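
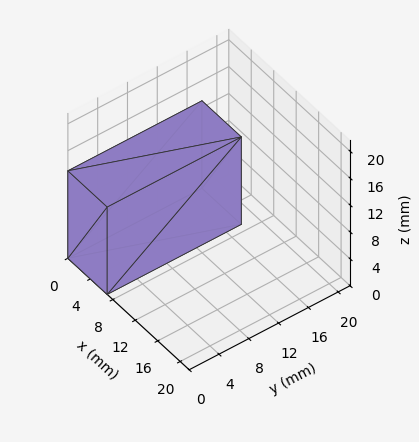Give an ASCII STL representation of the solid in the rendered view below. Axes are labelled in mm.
Reading the render: the shape is a rectangular box, roughly 7 × 18 mm footprint and 13 mm tall (dimensions read to the nearest mm from the axis ticks). For the STL, each face is triangulated and given an outward normal.

solid part
  facet normal 0.0000 0.0000 -1.0000
    outer loop
      vertex 7.000 18.000 0.000
      vertex 7.000 0.000 0.000
      vertex 0.000 0.000 0.000
    endloop
  endfacet
  facet normal 0.0000 0.0000 -1.0000
    outer loop
      vertex 0.000 18.000 0.000
      vertex 7.000 18.000 0.000
      vertex 0.000 0.000 0.000
    endloop
  endfacet
  facet normal 0.0000 0.0000 1.0000
    outer loop
      vertex 0.000 0.000 13.000
      vertex 7.000 0.000 13.000
      vertex 7.000 18.000 13.000
    endloop
  endfacet
  facet normal 0.0000 0.0000 1.0000
    outer loop
      vertex 0.000 0.000 13.000
      vertex 7.000 18.000 13.000
      vertex 0.000 18.000 13.000
    endloop
  endfacet
  facet normal 0.0000 -1.0000 0.0000
    outer loop
      vertex 0.000 0.000 0.000
      vertex 7.000 0.000 0.000
      vertex 7.000 0.000 13.000
    endloop
  endfacet
  facet normal 0.0000 -1.0000 0.0000
    outer loop
      vertex 0.000 0.000 0.000
      vertex 7.000 0.000 13.000
      vertex 0.000 0.000 13.000
    endloop
  endfacet
  facet normal 0.0000 1.0000 0.0000
    outer loop
      vertex 7.000 18.000 13.000
      vertex 7.000 18.000 0.000
      vertex 0.000 18.000 0.000
    endloop
  endfacet
  facet normal 0.0000 1.0000 0.0000
    outer loop
      vertex 0.000 18.000 13.000
      vertex 7.000 18.000 13.000
      vertex 0.000 18.000 0.000
    endloop
  endfacet
  facet normal -1.0000 0.0000 0.0000
    outer loop
      vertex 0.000 18.000 13.000
      vertex 0.000 18.000 0.000
      vertex 0.000 0.000 0.000
    endloop
  endfacet
  facet normal -1.0000 0.0000 0.0000
    outer loop
      vertex 0.000 0.000 13.000
      vertex 0.000 18.000 13.000
      vertex 0.000 0.000 0.000
    endloop
  endfacet
  facet normal 1.0000 0.0000 0.0000
    outer loop
      vertex 7.000 0.000 0.000
      vertex 7.000 18.000 0.000
      vertex 7.000 18.000 13.000
    endloop
  endfacet
  facet normal 1.0000 0.0000 0.0000
    outer loop
      vertex 7.000 0.000 0.000
      vertex 7.000 18.000 13.000
      vertex 7.000 0.000 13.000
    endloop
  endfacet
endsolid part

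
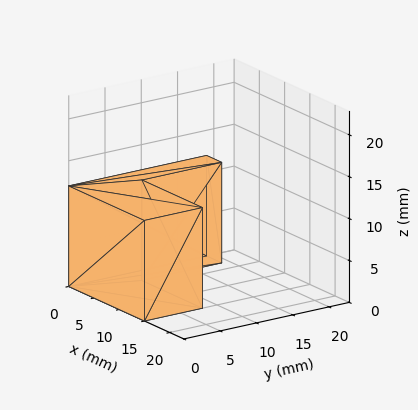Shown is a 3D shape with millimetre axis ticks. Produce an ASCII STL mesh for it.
Reading the render: the shape is an L-shaped prism: outer 15 × 19 mm, arm thicknesses ≈ 8 mm (horizontal) and 3 mm (vertical), extruded 12 mm in z (dimensions read to the nearest mm from the axis ticks). For the STL, each face is triangulated and given an outward normal.

solid part
  facet normal 0.0000 0.0000 -1.0000
    outer loop
      vertex 15.0 8.0 0.0
      vertex 15.0 0.0 0.0
      vertex 0.0 0.0 0.0
    endloop
  endfacet
  facet normal 0.0000 0.0000 -1.0000
    outer loop
      vertex 3.0 8.0 0.0
      vertex 15.0 8.0 0.0
      vertex 0.0 0.0 0.0
    endloop
  endfacet
  facet normal 0.0000 0.0000 -1.0000
    outer loop
      vertex 3.0 19.0 0.0
      vertex 3.0 8.0 0.0
      vertex 0.0 0.0 0.0
    endloop
  endfacet
  facet normal 0.0000 0.0000 -1.0000
    outer loop
      vertex 0.0 19.0 0.0
      vertex 3.0 19.0 0.0
      vertex 0.0 0.0 0.0
    endloop
  endfacet
  facet normal 0.0000 0.0000 1.0000
    outer loop
      vertex 0.0 0.0 12.0
      vertex 15.0 0.0 12.0
      vertex 15.0 8.0 12.0
    endloop
  endfacet
  facet normal 0.0000 0.0000 1.0000
    outer loop
      vertex 0.0 0.0 12.0
      vertex 15.0 8.0 12.0
      vertex 3.0 8.0 12.0
    endloop
  endfacet
  facet normal 0.0000 0.0000 1.0000
    outer loop
      vertex 0.0 0.0 12.0
      vertex 3.0 8.0 12.0
      vertex 3.0 19.0 12.0
    endloop
  endfacet
  facet normal 0.0000 0.0000 1.0000
    outer loop
      vertex 0.0 0.0 12.0
      vertex 3.0 19.0 12.0
      vertex 0.0 19.0 12.0
    endloop
  endfacet
  facet normal 0.0000 -1.0000 0.0000
    outer loop
      vertex 0.0 0.0 0.0
      vertex 15.0 0.0 0.0
      vertex 15.0 0.0 12.0
    endloop
  endfacet
  facet normal 0.0000 -1.0000 0.0000
    outer loop
      vertex 0.0 0.0 0.0
      vertex 15.0 0.0 12.0
      vertex 0.0 0.0 12.0
    endloop
  endfacet
  facet normal 1.0000 0.0000 0.0000
    outer loop
      vertex 15.0 0.0 0.0
      vertex 15.0 8.0 0.0
      vertex 15.0 8.0 12.0
    endloop
  endfacet
  facet normal 1.0000 0.0000 0.0000
    outer loop
      vertex 15.0 0.0 0.0
      vertex 15.0 8.0 12.0
      vertex 15.0 0.0 12.0
    endloop
  endfacet
  facet normal 0.0000 1.0000 0.0000
    outer loop
      vertex 15.0 8.0 0.0
      vertex 3.0 8.0 0.0
      vertex 3.0 8.0 12.0
    endloop
  endfacet
  facet normal 0.0000 1.0000 0.0000
    outer loop
      vertex 15.0 8.0 0.0
      vertex 3.0 8.0 12.0
      vertex 15.0 8.0 12.0
    endloop
  endfacet
  facet normal 1.0000 0.0000 0.0000
    outer loop
      vertex 3.0 8.0 0.0
      vertex 3.0 19.0 0.0
      vertex 3.0 19.0 12.0
    endloop
  endfacet
  facet normal 1.0000 0.0000 0.0000
    outer loop
      vertex 3.0 8.0 0.0
      vertex 3.0 19.0 12.0
      vertex 3.0 8.0 12.0
    endloop
  endfacet
  facet normal 0.0000 1.0000 0.0000
    outer loop
      vertex 3.0 19.0 0.0
      vertex 0.0 19.0 0.0
      vertex 0.0 19.0 12.0
    endloop
  endfacet
  facet normal 0.0000 1.0000 0.0000
    outer loop
      vertex 3.0 19.0 0.0
      vertex 0.0 19.0 12.0
      vertex 3.0 19.0 12.0
    endloop
  endfacet
  facet normal -1.0000 0.0000 0.0000
    outer loop
      vertex 0.0 19.0 0.0
      vertex 0.0 0.0 0.0
      vertex 0.0 0.0 12.0
    endloop
  endfacet
  facet normal -1.0000 0.0000 0.0000
    outer loop
      vertex 0.0 19.0 0.0
      vertex 0.0 0.0 12.0
      vertex 0.0 19.0 12.0
    endloop
  endfacet
endsolid part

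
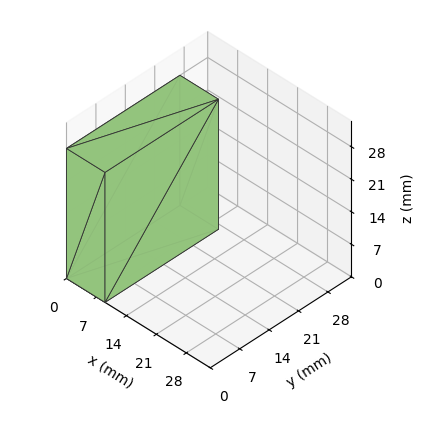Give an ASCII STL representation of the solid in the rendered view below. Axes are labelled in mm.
Reading the render: the shape is a rectangular box, roughly 9 × 27 mm footprint and 28 mm tall (dimensions read to the nearest mm from the axis ticks). For the STL, each face is triangulated and given an outward normal.

solid part
  facet normal 0.0000 0.0000 -1.0000
    outer loop
      vertex 9.0 27.0 0.0
      vertex 9.0 0.0 0.0
      vertex 0.0 0.0 0.0
    endloop
  endfacet
  facet normal 0.0000 0.0000 -1.0000
    outer loop
      vertex 0.0 27.0 0.0
      vertex 9.0 27.0 0.0
      vertex 0.0 0.0 0.0
    endloop
  endfacet
  facet normal 0.0000 0.0000 1.0000
    outer loop
      vertex 0.0 0.0 28.0
      vertex 9.0 0.0 28.0
      vertex 9.0 27.0 28.0
    endloop
  endfacet
  facet normal 0.0000 0.0000 1.0000
    outer loop
      vertex 0.0 0.0 28.0
      vertex 9.0 27.0 28.0
      vertex 0.0 27.0 28.0
    endloop
  endfacet
  facet normal 0.0000 -1.0000 0.0000
    outer loop
      vertex 0.0 0.0 0.0
      vertex 9.0 0.0 0.0
      vertex 9.0 0.0 28.0
    endloop
  endfacet
  facet normal 0.0000 -1.0000 0.0000
    outer loop
      vertex 0.0 0.0 0.0
      vertex 9.0 0.0 28.0
      vertex 0.0 0.0 28.0
    endloop
  endfacet
  facet normal 0.0000 1.0000 0.0000
    outer loop
      vertex 9.0 27.0 28.0
      vertex 9.0 27.0 0.0
      vertex 0.0 27.0 0.0
    endloop
  endfacet
  facet normal 0.0000 1.0000 0.0000
    outer loop
      vertex 0.0 27.0 28.0
      vertex 9.0 27.0 28.0
      vertex 0.0 27.0 0.0
    endloop
  endfacet
  facet normal -1.0000 0.0000 0.0000
    outer loop
      vertex 0.0 27.0 28.0
      vertex 0.0 27.0 0.0
      vertex 0.0 0.0 0.0
    endloop
  endfacet
  facet normal -1.0000 0.0000 0.0000
    outer loop
      vertex 0.0 0.0 28.0
      vertex 0.0 27.0 28.0
      vertex 0.0 0.0 0.0
    endloop
  endfacet
  facet normal 1.0000 0.0000 0.0000
    outer loop
      vertex 9.0 0.0 0.0
      vertex 9.0 27.0 0.0
      vertex 9.0 27.0 28.0
    endloop
  endfacet
  facet normal 1.0000 0.0000 0.0000
    outer loop
      vertex 9.0 0.0 0.0
      vertex 9.0 27.0 28.0
      vertex 9.0 0.0 28.0
    endloop
  endfacet
endsolid part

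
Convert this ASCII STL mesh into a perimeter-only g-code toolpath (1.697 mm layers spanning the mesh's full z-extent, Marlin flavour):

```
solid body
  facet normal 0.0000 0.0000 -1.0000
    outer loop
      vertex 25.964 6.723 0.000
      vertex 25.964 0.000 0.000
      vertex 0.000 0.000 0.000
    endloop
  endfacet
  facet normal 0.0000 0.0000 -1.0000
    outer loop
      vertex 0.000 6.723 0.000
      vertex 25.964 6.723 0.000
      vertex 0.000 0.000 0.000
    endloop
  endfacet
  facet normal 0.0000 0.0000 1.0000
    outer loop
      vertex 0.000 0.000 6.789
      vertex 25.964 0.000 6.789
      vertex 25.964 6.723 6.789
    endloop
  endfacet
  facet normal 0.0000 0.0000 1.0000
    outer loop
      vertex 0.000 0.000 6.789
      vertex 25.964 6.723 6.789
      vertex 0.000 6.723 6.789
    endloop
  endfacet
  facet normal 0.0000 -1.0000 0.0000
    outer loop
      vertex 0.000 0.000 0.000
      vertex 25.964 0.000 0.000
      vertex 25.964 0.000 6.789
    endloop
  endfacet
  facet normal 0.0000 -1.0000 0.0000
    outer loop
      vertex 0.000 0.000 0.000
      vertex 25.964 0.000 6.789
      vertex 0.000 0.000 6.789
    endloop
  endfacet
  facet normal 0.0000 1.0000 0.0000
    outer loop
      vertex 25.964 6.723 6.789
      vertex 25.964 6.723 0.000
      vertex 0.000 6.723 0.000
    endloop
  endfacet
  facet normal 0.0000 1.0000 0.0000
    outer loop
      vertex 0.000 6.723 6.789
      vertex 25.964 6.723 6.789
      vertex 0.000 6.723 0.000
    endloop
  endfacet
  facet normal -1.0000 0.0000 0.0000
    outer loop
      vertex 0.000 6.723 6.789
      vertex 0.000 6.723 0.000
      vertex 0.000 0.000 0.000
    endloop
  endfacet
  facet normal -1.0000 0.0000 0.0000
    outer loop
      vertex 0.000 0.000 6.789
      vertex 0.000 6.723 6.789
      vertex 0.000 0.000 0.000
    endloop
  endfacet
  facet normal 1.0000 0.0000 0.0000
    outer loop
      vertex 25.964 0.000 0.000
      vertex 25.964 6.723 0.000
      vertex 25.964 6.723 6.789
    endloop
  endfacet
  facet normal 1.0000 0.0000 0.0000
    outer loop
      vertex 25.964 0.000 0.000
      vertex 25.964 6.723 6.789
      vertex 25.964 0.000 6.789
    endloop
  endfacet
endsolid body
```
; perimeter-only toolpath
G21 ; units = mm
G90 ; absolute positioning
G28 ; home
; layer 1
G0 Z1.697
G0 X0.000 Y0.000
G1 X25.964 Y0.000
G1 X25.964 Y6.723
G1 X0.000 Y6.723
G1 X0.000 Y0.000
; layer 2
G0 Z3.394
G0 X0.000 Y0.000
G1 X25.964 Y0.000
G1 X25.964 Y6.723
G1 X0.000 Y6.723
G1 X0.000 Y0.000
; layer 3
G0 Z5.092
G0 X0.000 Y0.000
G1 X25.964 Y0.000
G1 X25.964 Y6.723
G1 X0.000 Y6.723
G1 X0.000 Y0.000
; layer 4
G0 Z6.789
G0 X0.000 Y0.000
G1 X25.964 Y0.000
G1 X25.964 Y6.723
G1 X0.000 Y6.723
G1 X0.000 Y0.000
M2 ; end

The solid is a rectangular box, roughly 26 × 6.72 mm footprint and 6.79 mm tall. Slicing at Δz = 1.697 mm — 4 equal slices spanning the solid's height, so layer i sits at z = i·h/4 — gives 4 non-empty perimeters. Each is a 4-segment closed polygon; G0 lifts to the layer z and rapids to the start vertex, then G1 traces the edges.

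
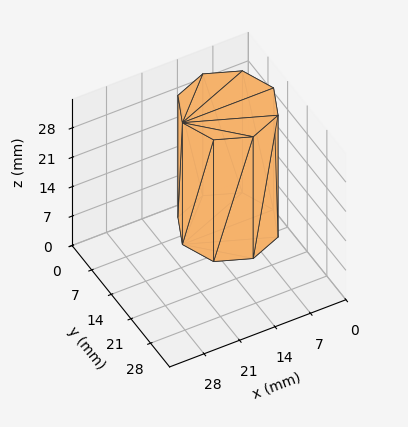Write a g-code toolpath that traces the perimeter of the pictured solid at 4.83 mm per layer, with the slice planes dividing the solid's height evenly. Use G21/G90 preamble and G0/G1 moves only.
Reading the render: the shape is a regular 8-sided prism (a cylinder approximated with 8 flat sides), circumscribed radius ≈ 9 mm, height ≈ 29 mm (dimensions read to the nearest mm from the axis ticks). For the g-code, the solid's height is divided into equal slices at the stated Δz and each level perimeter traced with G1 moves after a G0 lift.

; perimeter-only toolpath
G21 ; units = mm
G90 ; absolute positioning
G28 ; home
; layer 1
G0 Z4.83
G0 X18.00 Y9.00
G1 X15.36 Y15.36
G1 X9.00 Y18.00
G1 X2.64 Y15.36
G1 X0.00 Y9.00
G1 X2.64 Y2.64
G1 X9.00 Y0.00
G1 X15.36 Y2.64
G1 X18.00 Y9.00
; layer 2
G0 Z9.67
G0 X18.00 Y9.00
G1 X15.36 Y15.36
G1 X9.00 Y18.00
G1 X2.64 Y15.36
G1 X0.00 Y9.00
G1 X2.64 Y2.64
G1 X9.00 Y0.00
G1 X15.36 Y2.64
G1 X18.00 Y9.00
; layer 3
G0 Z14.50
G0 X18.00 Y9.00
G1 X15.36 Y15.36
G1 X9.00 Y18.00
G1 X2.64 Y15.36
G1 X0.00 Y9.00
G1 X2.64 Y2.64
G1 X9.00 Y0.00
G1 X15.36 Y2.64
G1 X18.00 Y9.00
; layer 4
G0 Z19.33
G0 X18.00 Y9.00
G1 X15.36 Y15.36
G1 X9.00 Y18.00
G1 X2.64 Y15.36
G1 X0.00 Y9.00
G1 X2.64 Y2.64
G1 X9.00 Y0.00
G1 X15.36 Y2.64
G1 X18.00 Y9.00
; layer 5
G0 Z24.17
G0 X18.00 Y9.00
G1 X15.36 Y15.36
G1 X9.00 Y18.00
G1 X2.64 Y15.36
G1 X0.00 Y9.00
G1 X2.64 Y2.64
G1 X9.00 Y0.00
G1 X15.36 Y2.64
G1 X18.00 Y9.00
; layer 6
G0 Z29.00
G0 X18.00 Y9.00
G1 X15.36 Y15.36
G1 X9.00 Y18.00
G1 X2.64 Y15.36
G1 X0.00 Y9.00
G1 X2.64 Y2.64
G1 X9.00 Y0.00
G1 X15.36 Y2.64
G1 X18.00 Y9.00
M2 ; end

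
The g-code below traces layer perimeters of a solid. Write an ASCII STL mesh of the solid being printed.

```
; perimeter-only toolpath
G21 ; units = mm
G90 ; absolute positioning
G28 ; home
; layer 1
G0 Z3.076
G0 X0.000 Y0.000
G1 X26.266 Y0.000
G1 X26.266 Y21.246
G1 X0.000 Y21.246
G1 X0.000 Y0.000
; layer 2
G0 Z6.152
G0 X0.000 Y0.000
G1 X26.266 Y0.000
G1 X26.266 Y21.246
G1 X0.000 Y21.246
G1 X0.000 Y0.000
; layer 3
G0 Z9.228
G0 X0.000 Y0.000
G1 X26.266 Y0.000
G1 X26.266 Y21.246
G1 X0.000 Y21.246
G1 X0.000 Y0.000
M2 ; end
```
solid part
  facet normal 0.0000 0.0000 -1.0000
    outer loop
      vertex 26.266 21.246 0.000
      vertex 26.266 0.000 0.000
      vertex 0.000 0.000 0.000
    endloop
  endfacet
  facet normal 0.0000 0.0000 -1.0000
    outer loop
      vertex 0.000 21.246 0.000
      vertex 26.266 21.246 0.000
      vertex 0.000 0.000 0.000
    endloop
  endfacet
  facet normal 0.0000 0.0000 1.0000
    outer loop
      vertex 0.000 0.000 9.228
      vertex 26.266 0.000 9.228
      vertex 26.266 21.246 9.228
    endloop
  endfacet
  facet normal 0.0000 0.0000 1.0000
    outer loop
      vertex 0.000 0.000 9.228
      vertex 26.266 21.246 9.228
      vertex 0.000 21.246 9.228
    endloop
  endfacet
  facet normal 0.0000 -1.0000 0.0000
    outer loop
      vertex 0.000 0.000 0.000
      vertex 26.266 0.000 0.000
      vertex 26.266 0.000 9.228
    endloop
  endfacet
  facet normal 0.0000 -1.0000 0.0000
    outer loop
      vertex 0.000 0.000 0.000
      vertex 26.266 0.000 9.228
      vertex 0.000 0.000 9.228
    endloop
  endfacet
  facet normal 0.0000 1.0000 0.0000
    outer loop
      vertex 26.266 21.246 9.228
      vertex 26.266 21.246 0.000
      vertex 0.000 21.246 0.000
    endloop
  endfacet
  facet normal 0.0000 1.0000 0.0000
    outer loop
      vertex 0.000 21.246 9.228
      vertex 26.266 21.246 9.228
      vertex 0.000 21.246 0.000
    endloop
  endfacet
  facet normal -1.0000 0.0000 0.0000
    outer loop
      vertex 0.000 21.246 9.228
      vertex 0.000 21.246 0.000
      vertex 0.000 0.000 0.000
    endloop
  endfacet
  facet normal -1.0000 0.0000 0.0000
    outer loop
      vertex 0.000 0.000 9.228
      vertex 0.000 21.246 9.228
      vertex 0.000 0.000 0.000
    endloop
  endfacet
  facet normal 1.0000 0.0000 0.0000
    outer loop
      vertex 26.266 0.000 0.000
      vertex 26.266 21.246 0.000
      vertex 26.266 21.246 9.228
    endloop
  endfacet
  facet normal 1.0000 0.0000 0.0000
    outer loop
      vertex 26.266 0.000 0.000
      vertex 26.266 21.246 9.228
      vertex 26.266 0.000 9.228
    endloop
  endfacet
endsolid part

The G0 Z moves step by Δz≈3.076 mm. Every layer's G1 loop is the same polygon, so the solid is a straight extrusion of it from z=0 to z≈9.23. Closing with flat bottom and top caps and triangulating gives 12 facets — a rectangular box, roughly 26.3 × 21.2 mm footprint and 9.23 mm tall.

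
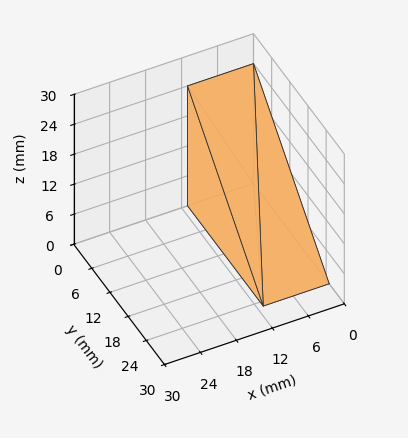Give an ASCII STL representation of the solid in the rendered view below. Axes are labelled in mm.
Reading the render: the shape is a wedge (ramp): 11 × 25 mm base, rising to 24 mm along the y=0 edge and sloping linearly to z=0 at y=25 (dimensions read to the nearest mm from the axis ticks). For the STL, each face is triangulated and given an outward normal.

solid part
  facet normal 0.0000 0.0000 -1.0000
    outer loop
      vertex 11.00 25.00 0.00
      vertex 11.00 0.00 0.00
      vertex 0.00 0.00 0.00
    endloop
  endfacet
  facet normal 0.0000 0.0000 -1.0000
    outer loop
      vertex 0.00 25.00 0.00
      vertex 11.00 25.00 0.00
      vertex 0.00 0.00 0.00
    endloop
  endfacet
  facet normal 0.0000 -1.0000 0.0000
    outer loop
      vertex 0.00 0.00 0.00
      vertex 11.00 0.00 0.00
      vertex 11.00 0.00 24.00
    endloop
  endfacet
  facet normal 0.0000 -1.0000 0.0000
    outer loop
      vertex 0.00 0.00 0.00
      vertex 11.00 0.00 24.00
      vertex 0.00 0.00 24.00
    endloop
  endfacet
  facet normal 0.0000 0.6925 0.7214
    outer loop
      vertex 0.00 0.00 24.00
      vertex 11.00 0.00 24.00
      vertex 11.00 25.00 0.00
    endloop
  endfacet
  facet normal 0.0000 0.6925 0.7214
    outer loop
      vertex 0.00 0.00 24.00
      vertex 11.00 25.00 0.00
      vertex 0.00 25.00 0.00
    endloop
  endfacet
  facet normal -1.0000 0.0000 0.0000
    outer loop
      vertex 0.00 0.00 24.00
      vertex 0.00 25.00 0.00
      vertex 0.00 0.00 0.00
    endloop
  endfacet
  facet normal 1.0000 0.0000 0.0000
    outer loop
      vertex 11.00 0.00 0.00
      vertex 11.00 25.00 0.00
      vertex 11.00 0.00 24.00
    endloop
  endfacet
endsolid part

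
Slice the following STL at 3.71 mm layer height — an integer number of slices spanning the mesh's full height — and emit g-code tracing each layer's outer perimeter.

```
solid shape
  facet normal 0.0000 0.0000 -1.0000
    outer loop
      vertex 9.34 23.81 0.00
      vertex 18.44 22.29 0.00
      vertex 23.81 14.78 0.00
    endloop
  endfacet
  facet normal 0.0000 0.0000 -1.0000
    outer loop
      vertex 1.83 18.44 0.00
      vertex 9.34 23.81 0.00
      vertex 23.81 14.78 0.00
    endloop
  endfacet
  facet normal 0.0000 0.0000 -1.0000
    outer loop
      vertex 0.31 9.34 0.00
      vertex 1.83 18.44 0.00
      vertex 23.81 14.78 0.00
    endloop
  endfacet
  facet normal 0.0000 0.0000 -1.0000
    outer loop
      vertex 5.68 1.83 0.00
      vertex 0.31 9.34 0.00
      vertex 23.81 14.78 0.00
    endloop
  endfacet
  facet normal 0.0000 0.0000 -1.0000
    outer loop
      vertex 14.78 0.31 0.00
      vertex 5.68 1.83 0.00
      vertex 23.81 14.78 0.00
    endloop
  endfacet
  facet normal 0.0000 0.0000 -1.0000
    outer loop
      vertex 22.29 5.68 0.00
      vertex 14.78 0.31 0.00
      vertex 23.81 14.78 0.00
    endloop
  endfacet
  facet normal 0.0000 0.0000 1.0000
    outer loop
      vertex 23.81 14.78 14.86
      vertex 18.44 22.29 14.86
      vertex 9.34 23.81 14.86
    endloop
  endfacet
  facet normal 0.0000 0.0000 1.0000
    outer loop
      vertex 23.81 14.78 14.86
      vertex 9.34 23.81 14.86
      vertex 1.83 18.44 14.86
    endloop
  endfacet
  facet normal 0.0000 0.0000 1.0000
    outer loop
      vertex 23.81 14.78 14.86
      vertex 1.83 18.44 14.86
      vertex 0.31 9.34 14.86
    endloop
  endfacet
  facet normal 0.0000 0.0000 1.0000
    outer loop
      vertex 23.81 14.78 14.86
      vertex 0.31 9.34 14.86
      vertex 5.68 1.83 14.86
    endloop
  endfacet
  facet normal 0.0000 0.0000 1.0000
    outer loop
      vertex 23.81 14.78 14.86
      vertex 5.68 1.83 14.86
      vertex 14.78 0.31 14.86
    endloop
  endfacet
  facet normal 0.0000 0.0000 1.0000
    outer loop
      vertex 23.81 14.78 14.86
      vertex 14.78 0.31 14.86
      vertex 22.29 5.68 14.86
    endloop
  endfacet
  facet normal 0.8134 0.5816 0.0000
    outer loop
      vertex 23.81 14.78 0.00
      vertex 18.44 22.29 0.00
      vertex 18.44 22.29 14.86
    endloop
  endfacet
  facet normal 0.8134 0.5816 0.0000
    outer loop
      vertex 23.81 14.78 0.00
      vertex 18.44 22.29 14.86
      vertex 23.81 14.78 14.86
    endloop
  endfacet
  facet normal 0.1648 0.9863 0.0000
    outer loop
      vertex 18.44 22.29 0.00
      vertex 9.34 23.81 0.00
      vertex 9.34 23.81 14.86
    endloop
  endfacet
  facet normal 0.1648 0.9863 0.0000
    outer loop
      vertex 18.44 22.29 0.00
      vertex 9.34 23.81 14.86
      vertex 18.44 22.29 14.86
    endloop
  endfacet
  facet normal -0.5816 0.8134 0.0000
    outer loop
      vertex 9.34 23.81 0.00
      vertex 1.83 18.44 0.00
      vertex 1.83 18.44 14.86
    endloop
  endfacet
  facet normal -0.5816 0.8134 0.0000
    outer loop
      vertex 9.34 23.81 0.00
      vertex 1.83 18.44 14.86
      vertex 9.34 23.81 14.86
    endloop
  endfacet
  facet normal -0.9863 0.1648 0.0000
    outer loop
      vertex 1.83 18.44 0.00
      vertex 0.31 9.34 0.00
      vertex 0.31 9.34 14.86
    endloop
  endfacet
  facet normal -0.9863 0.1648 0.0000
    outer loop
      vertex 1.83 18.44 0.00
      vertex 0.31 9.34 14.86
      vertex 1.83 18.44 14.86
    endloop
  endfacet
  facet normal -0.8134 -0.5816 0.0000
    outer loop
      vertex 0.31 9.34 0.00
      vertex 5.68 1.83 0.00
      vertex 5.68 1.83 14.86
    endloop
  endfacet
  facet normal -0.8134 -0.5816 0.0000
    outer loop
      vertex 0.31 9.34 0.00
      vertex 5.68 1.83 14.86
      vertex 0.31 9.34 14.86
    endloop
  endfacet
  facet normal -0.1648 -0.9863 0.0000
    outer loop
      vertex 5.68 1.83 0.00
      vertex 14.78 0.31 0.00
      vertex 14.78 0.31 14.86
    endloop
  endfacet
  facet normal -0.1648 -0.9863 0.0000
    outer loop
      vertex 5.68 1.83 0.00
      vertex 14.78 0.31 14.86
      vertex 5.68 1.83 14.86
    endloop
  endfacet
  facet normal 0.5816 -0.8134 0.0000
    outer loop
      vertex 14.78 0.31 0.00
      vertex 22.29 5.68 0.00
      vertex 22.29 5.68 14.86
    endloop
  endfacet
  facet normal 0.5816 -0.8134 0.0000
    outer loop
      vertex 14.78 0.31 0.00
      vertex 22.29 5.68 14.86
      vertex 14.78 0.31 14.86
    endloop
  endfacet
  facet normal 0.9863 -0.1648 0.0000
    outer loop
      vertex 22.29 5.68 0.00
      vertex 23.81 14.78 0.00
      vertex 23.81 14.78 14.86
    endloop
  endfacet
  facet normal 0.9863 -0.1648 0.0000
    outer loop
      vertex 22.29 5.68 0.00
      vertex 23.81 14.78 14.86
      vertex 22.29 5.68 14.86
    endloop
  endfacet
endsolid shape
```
; perimeter-only toolpath
G21 ; units = mm
G90 ; absolute positioning
G28 ; home
; layer 1
G0 Z3.71
G0 X23.81 Y14.78
G1 X18.44 Y22.29
G1 X9.34 Y23.81
G1 X1.83 Y18.44
G1 X0.31 Y9.34
G1 X5.68 Y1.83
G1 X14.78 Y0.31
G1 X22.29 Y5.68
G1 X23.81 Y14.78
; layer 2
G0 Z7.43
G0 X23.81 Y14.78
G1 X18.44 Y22.29
G1 X9.34 Y23.81
G1 X1.83 Y18.44
G1 X0.31 Y9.34
G1 X5.68 Y1.83
G1 X14.78 Y0.31
G1 X22.29 Y5.68
G1 X23.81 Y14.78
; layer 3
G0 Z11.14
G0 X23.81 Y14.78
G1 X18.44 Y22.29
G1 X9.34 Y23.81
G1 X1.83 Y18.44
G1 X0.31 Y9.34
G1 X5.68 Y1.83
G1 X14.78 Y0.31
G1 X22.29 Y5.68
G1 X23.81 Y14.78
; layer 4
G0 Z14.86
G0 X23.81 Y14.78
G1 X18.44 Y22.29
G1 X9.34 Y23.81
G1 X1.83 Y18.44
G1 X0.31 Y9.34
G1 X5.68 Y1.83
G1 X14.78 Y0.31
G1 X22.29 Y5.68
G1 X23.81 Y14.78
M2 ; end

The solid is a regular 8-sided prism (a cylinder approximated with 8 flat sides), circumscribed radius ≈ 12.1 mm, height ≈ 14.9 mm. Slicing at Δz = 3.71 mm — 4 equal slices spanning the solid's height, so layer i sits at z = i·h/4 — gives 4 non-empty perimeters. Each is a 8-segment closed polygon; G0 lifts to the layer z and rapids to the start vertex, then G1 traces the edges.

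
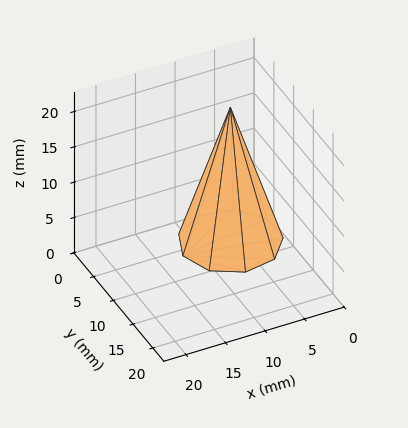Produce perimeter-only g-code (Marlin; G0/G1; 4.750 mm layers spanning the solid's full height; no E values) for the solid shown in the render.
Reading the render: the shape is a regular 9-sided pyramid, base circumscribed radius ≈ 6 mm, apex at z ≈ 19 mm (dimensions read to the nearest mm from the axis ticks). For the g-code, the solid's height is divided into equal slices at the stated Δz and each level perimeter traced with G1 moves after a G0 lift.

; perimeter-only toolpath
G21 ; units = mm
G90 ; absolute positioning
G28 ; home
; layer 1
G0 Z4.750
G0 X10.500 Y6.000
G1 X9.447 Y8.893
G1 X6.781 Y10.432
G1 X3.750 Y9.897
G1 X1.772 Y7.539
G1 X1.772 Y4.461
G1 X3.750 Y2.103
G1 X6.781 Y1.568
G1 X9.447 Y3.107
G1 X10.500 Y6.000
; layer 2
G0 Z9.500
G0 X9.000 Y6.000
G1 X8.298 Y7.928
G1 X6.521 Y8.954
G1 X4.500 Y8.598
G1 X3.181 Y7.026
G1 X3.181 Y4.974
G1 X4.500 Y3.402
G1 X6.521 Y3.046
G1 X8.298 Y4.072
G1 X9.000 Y6.000
; layer 3
G0 Z14.250
G0 X7.500 Y6.000
G1 X7.149 Y6.964
G1 X6.261 Y7.477
G1 X5.250 Y7.299
G1 X4.590 Y6.513
G1 X4.590 Y5.487
G1 X5.250 Y4.701
G1 X6.261 Y4.523
G1 X7.149 Y5.036
G1 X7.500 Y6.000
M2 ; end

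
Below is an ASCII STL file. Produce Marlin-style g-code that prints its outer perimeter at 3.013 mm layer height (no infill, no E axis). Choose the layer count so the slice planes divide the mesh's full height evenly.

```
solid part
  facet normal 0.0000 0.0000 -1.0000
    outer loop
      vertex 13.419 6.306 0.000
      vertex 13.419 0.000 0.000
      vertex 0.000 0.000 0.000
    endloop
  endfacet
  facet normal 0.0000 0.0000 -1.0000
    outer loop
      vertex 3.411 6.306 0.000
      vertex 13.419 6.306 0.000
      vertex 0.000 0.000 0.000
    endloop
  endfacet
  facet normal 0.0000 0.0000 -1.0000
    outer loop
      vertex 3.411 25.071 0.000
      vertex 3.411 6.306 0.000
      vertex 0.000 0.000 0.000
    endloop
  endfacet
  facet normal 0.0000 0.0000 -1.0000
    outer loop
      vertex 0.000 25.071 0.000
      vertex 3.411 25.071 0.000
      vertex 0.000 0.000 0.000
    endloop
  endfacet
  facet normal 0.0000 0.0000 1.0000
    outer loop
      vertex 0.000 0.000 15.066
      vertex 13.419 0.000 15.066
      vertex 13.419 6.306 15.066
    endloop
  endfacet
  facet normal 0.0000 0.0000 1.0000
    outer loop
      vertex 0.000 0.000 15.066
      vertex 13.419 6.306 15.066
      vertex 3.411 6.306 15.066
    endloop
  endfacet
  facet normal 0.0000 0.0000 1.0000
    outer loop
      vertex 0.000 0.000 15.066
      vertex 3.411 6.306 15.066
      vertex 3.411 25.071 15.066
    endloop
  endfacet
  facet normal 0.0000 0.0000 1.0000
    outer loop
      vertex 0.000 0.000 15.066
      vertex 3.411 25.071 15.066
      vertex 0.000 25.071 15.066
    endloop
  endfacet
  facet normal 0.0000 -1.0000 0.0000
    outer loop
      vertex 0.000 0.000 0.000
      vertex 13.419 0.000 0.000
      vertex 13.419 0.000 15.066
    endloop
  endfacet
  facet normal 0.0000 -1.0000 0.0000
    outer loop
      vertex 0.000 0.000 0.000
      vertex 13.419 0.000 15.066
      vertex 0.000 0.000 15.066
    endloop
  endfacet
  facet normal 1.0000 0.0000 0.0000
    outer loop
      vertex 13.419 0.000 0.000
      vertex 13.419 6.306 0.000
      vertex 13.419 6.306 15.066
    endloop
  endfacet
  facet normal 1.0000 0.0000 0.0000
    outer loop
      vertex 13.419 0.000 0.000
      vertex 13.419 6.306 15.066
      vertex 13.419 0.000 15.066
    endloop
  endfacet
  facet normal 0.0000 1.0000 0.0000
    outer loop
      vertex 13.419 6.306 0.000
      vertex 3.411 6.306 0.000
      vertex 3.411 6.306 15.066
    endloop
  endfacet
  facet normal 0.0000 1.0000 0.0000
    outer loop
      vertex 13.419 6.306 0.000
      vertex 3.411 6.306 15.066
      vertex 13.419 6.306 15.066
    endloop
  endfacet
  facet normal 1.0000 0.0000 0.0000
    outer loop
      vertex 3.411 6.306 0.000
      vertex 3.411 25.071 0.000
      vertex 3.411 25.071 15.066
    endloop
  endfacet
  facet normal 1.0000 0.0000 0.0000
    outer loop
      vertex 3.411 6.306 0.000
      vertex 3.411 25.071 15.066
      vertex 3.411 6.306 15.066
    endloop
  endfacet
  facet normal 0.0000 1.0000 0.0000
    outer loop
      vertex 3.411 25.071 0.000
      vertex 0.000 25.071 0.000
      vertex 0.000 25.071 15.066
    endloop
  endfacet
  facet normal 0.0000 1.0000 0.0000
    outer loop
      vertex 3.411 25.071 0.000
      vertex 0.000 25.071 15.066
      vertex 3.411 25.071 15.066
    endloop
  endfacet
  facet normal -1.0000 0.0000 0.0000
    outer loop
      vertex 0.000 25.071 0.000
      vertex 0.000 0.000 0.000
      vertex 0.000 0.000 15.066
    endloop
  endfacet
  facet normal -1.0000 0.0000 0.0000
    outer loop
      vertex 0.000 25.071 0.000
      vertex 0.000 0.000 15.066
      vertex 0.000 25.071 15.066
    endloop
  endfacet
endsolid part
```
; perimeter-only toolpath
G21 ; units = mm
G90 ; absolute positioning
G28 ; home
; layer 1
G0 Z3.013
G0 X0.000 Y0.000
G1 X13.419 Y0.000
G1 X13.419 Y6.306
G1 X3.411 Y6.306
G1 X3.411 Y25.071
G1 X0.000 Y25.071
G1 X0.000 Y0.000
; layer 2
G0 Z6.026
G0 X0.000 Y0.000
G1 X13.419 Y0.000
G1 X13.419 Y6.306
G1 X3.411 Y6.306
G1 X3.411 Y25.071
G1 X0.000 Y25.071
G1 X0.000 Y0.000
; layer 3
G0 Z9.040
G0 X0.000 Y0.000
G1 X13.419 Y0.000
G1 X13.419 Y6.306
G1 X3.411 Y6.306
G1 X3.411 Y25.071
G1 X0.000 Y25.071
G1 X0.000 Y0.000
; layer 4
G0 Z12.053
G0 X0.000 Y0.000
G1 X13.419 Y0.000
G1 X13.419 Y6.306
G1 X3.411 Y6.306
G1 X3.411 Y25.071
G1 X0.000 Y25.071
G1 X0.000 Y0.000
; layer 5
G0 Z15.066
G0 X0.000 Y0.000
G1 X13.419 Y0.000
G1 X13.419 Y6.306
G1 X3.411 Y6.306
G1 X3.411 Y25.071
G1 X0.000 Y25.071
G1 X0.000 Y0.000
M2 ; end

The solid is an L-shaped prism: outer 13.4 × 25.1 mm, arm thicknesses ≈ 6.31 mm (horizontal) and 3.41 mm (vertical), extruded 15.1 mm in z. Slicing at Δz = 3.013 mm — 5 equal slices spanning the solid's height, so layer i sits at z = i·h/5 — gives 5 non-empty perimeters. Each is a 6-segment closed polygon; G0 lifts to the layer z and rapids to the start vertex, then G1 traces the edges.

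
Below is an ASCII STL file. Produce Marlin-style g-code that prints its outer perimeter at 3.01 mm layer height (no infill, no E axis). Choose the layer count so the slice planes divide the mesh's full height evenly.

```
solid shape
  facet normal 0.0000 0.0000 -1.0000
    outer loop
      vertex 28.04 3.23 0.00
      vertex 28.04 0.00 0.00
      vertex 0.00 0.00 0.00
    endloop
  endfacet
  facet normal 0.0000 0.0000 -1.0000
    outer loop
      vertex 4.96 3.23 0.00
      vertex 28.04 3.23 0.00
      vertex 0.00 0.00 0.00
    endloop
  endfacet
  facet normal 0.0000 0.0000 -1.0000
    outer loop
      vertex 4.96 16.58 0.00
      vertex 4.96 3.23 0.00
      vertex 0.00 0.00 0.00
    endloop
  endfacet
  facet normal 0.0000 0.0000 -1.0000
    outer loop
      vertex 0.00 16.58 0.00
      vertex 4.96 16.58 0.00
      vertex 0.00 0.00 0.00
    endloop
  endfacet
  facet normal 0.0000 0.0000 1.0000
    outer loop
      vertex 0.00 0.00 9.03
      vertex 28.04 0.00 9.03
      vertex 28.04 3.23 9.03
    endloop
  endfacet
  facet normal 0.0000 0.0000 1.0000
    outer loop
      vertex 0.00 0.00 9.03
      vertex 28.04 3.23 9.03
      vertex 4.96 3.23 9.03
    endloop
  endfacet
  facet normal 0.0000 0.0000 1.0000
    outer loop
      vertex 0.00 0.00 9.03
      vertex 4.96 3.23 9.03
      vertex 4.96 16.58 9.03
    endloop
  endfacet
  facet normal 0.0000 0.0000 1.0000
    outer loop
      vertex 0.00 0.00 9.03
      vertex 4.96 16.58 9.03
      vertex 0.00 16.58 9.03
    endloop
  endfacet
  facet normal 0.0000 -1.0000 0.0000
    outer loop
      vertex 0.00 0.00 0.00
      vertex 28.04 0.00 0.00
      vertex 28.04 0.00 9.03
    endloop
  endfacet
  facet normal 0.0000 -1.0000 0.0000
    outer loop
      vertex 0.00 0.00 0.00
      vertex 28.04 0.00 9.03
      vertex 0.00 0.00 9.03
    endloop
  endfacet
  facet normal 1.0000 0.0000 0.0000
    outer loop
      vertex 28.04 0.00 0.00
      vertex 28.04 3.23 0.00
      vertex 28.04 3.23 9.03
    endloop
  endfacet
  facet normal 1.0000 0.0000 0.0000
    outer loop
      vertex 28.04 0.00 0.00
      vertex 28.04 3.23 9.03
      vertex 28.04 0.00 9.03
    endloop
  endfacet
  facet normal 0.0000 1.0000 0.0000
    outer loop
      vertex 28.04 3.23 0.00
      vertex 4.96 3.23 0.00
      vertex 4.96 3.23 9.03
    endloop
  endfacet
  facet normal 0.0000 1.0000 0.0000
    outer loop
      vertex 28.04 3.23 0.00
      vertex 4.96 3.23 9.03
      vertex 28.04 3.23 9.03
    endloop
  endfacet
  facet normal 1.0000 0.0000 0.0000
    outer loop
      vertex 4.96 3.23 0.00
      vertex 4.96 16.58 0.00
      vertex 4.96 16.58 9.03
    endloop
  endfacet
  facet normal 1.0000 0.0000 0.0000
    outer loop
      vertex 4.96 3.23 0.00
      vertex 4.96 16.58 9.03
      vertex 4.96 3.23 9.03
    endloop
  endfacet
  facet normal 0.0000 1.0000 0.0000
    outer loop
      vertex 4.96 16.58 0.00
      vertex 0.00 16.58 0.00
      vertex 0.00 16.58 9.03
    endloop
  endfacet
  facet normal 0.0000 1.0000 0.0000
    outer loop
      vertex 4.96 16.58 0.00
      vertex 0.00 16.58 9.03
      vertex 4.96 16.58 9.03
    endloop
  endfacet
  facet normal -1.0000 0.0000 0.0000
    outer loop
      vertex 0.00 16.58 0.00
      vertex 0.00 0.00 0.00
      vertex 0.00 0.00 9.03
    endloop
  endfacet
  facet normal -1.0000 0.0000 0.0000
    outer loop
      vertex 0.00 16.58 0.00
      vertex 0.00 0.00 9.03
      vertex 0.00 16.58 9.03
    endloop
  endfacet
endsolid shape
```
; perimeter-only toolpath
G21 ; units = mm
G90 ; absolute positioning
G28 ; home
; layer 1
G0 Z3.01
G0 X0.00 Y0.00
G1 X28.04 Y0.00
G1 X28.04 Y3.23
G1 X4.96 Y3.23
G1 X4.96 Y16.58
G1 X0.00 Y16.58
G1 X0.00 Y0.00
; layer 2
G0 Z6.02
G0 X0.00 Y0.00
G1 X28.04 Y0.00
G1 X28.04 Y3.23
G1 X4.96 Y3.23
G1 X4.96 Y16.58
G1 X0.00 Y16.58
G1 X0.00 Y0.00
; layer 3
G0 Z9.03
G0 X0.00 Y0.00
G1 X28.04 Y0.00
G1 X28.04 Y3.23
G1 X4.96 Y3.23
G1 X4.96 Y16.58
G1 X0.00 Y16.58
G1 X0.00 Y0.00
M2 ; end

The solid is an L-shaped prism: outer 28 × 16.6 mm, arm thicknesses ≈ 3.23 mm (horizontal) and 4.96 mm (vertical), extruded 9.03 mm in z. Slicing at Δz = 3.01 mm — 3 equal slices spanning the solid's height, so layer i sits at z = i·h/3 — gives 3 non-empty perimeters. Each is a 6-segment closed polygon; G0 lifts to the layer z and rapids to the start vertex, then G1 traces the edges.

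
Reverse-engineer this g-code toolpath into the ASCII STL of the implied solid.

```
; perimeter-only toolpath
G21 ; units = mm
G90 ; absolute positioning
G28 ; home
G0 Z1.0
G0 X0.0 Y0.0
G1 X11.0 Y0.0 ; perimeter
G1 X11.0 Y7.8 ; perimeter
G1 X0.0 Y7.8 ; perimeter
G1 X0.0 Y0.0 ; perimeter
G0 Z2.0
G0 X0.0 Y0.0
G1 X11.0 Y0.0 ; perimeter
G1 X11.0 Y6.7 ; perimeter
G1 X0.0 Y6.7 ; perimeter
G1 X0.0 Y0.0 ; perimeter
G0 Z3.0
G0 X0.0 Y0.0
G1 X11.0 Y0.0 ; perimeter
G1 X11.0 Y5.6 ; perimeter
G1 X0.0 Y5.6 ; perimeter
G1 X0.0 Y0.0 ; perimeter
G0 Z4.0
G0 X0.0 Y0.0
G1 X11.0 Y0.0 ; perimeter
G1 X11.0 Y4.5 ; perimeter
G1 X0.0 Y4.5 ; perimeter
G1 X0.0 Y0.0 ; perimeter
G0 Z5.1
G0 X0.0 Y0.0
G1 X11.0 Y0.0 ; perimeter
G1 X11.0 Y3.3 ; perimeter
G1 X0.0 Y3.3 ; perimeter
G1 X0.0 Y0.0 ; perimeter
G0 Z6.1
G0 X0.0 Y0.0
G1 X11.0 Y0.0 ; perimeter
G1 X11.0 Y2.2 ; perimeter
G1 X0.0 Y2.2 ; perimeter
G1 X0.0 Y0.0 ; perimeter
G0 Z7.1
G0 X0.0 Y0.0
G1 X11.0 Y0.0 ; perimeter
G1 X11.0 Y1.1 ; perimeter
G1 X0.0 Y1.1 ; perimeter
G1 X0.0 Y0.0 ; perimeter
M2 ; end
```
solid part
  facet normal 0.0000 0.0000 -1.0000
    outer loop
      vertex 11.0 8.9 0.0
      vertex 11.0 0.0 0.0
      vertex 0.0 0.0 0.0
    endloop
  endfacet
  facet normal 0.0000 0.0000 -1.0000
    outer loop
      vertex 0.0 8.9 0.0
      vertex 11.0 8.9 0.0
      vertex 0.0 0.0 0.0
    endloop
  endfacet
  facet normal 0.0000 -1.0000 0.0000
    outer loop
      vertex 0.0 0.0 0.0
      vertex 11.0 0.0 0.0
      vertex 11.0 0.0 8.1
    endloop
  endfacet
  facet normal 0.0000 -1.0000 0.0000
    outer loop
      vertex 0.0 0.0 0.0
      vertex 11.0 0.0 8.1
      vertex 0.0 0.0 8.1
    endloop
  endfacet
  facet normal 0.0000 0.6731 0.7396
    outer loop
      vertex 0.0 0.0 8.1
      vertex 11.0 0.0 8.1
      vertex 11.0 8.9 0.0
    endloop
  endfacet
  facet normal 0.0000 0.6731 0.7396
    outer loop
      vertex 0.0 0.0 8.1
      vertex 11.0 8.9 0.0
      vertex 0.0 8.9 0.0
    endloop
  endfacet
  facet normal -1.0000 0.0000 0.0000
    outer loop
      vertex 0.0 0.0 8.1
      vertex 0.0 8.9 0.0
      vertex 0.0 0.0 0.0
    endloop
  endfacet
  facet normal 1.0000 0.0000 0.0000
    outer loop
      vertex 11.0 0.0 0.0
      vertex 11.0 8.9 0.0
      vertex 11.0 0.0 8.1
    endloop
  endfacet
endsolid part

The G0 Z moves step by Δz≈1.0 mm. The G1 loops shrink linearly with z, so the solid tapers from its base footprint up to z≈8.1. Closing with a flat bottom cap and the tapered top and triangulating gives 8 facets — a wedge (ramp): 11 × 8.9 mm base, rising to 8.1 mm along the y=0 edge and sloping linearly to z=0 at y=8.9.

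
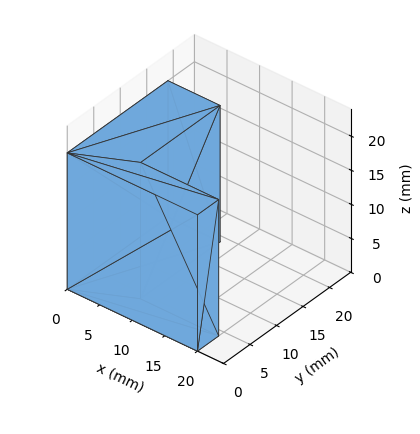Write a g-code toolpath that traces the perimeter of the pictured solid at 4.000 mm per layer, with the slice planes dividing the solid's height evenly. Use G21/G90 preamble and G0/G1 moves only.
Reading the render: the shape is an L-shaped prism: outer 20 × 19 mm, arm thicknesses ≈ 4 mm (horizontal) and 8 mm (vertical), extruded 20 mm in z (dimensions read to the nearest mm from the axis ticks). For the g-code, the solid's height is divided into equal slices at the stated Δz and each level perimeter traced with G1 moves after a G0 lift.

; perimeter-only toolpath
G21 ; units = mm
G90 ; absolute positioning
G28 ; home
; layer 1
G0 Z4.000
G0 X0.000 Y0.000
G1 X20.000 Y0.000
G1 X20.000 Y4.000
G1 X8.000 Y4.000
G1 X8.000 Y19.000
G1 X0.000 Y19.000
G1 X0.000 Y0.000
; layer 2
G0 Z8.000
G0 X0.000 Y0.000
G1 X20.000 Y0.000
G1 X20.000 Y4.000
G1 X8.000 Y4.000
G1 X8.000 Y19.000
G1 X0.000 Y19.000
G1 X0.000 Y0.000
; layer 3
G0 Z12.000
G0 X0.000 Y0.000
G1 X20.000 Y0.000
G1 X20.000 Y4.000
G1 X8.000 Y4.000
G1 X8.000 Y19.000
G1 X0.000 Y19.000
G1 X0.000 Y0.000
; layer 4
G0 Z16.000
G0 X0.000 Y0.000
G1 X20.000 Y0.000
G1 X20.000 Y4.000
G1 X8.000 Y4.000
G1 X8.000 Y19.000
G1 X0.000 Y19.000
G1 X0.000 Y0.000
; layer 5
G0 Z20.000
G0 X0.000 Y0.000
G1 X20.000 Y0.000
G1 X20.000 Y4.000
G1 X8.000 Y4.000
G1 X8.000 Y19.000
G1 X0.000 Y19.000
G1 X0.000 Y0.000
M2 ; end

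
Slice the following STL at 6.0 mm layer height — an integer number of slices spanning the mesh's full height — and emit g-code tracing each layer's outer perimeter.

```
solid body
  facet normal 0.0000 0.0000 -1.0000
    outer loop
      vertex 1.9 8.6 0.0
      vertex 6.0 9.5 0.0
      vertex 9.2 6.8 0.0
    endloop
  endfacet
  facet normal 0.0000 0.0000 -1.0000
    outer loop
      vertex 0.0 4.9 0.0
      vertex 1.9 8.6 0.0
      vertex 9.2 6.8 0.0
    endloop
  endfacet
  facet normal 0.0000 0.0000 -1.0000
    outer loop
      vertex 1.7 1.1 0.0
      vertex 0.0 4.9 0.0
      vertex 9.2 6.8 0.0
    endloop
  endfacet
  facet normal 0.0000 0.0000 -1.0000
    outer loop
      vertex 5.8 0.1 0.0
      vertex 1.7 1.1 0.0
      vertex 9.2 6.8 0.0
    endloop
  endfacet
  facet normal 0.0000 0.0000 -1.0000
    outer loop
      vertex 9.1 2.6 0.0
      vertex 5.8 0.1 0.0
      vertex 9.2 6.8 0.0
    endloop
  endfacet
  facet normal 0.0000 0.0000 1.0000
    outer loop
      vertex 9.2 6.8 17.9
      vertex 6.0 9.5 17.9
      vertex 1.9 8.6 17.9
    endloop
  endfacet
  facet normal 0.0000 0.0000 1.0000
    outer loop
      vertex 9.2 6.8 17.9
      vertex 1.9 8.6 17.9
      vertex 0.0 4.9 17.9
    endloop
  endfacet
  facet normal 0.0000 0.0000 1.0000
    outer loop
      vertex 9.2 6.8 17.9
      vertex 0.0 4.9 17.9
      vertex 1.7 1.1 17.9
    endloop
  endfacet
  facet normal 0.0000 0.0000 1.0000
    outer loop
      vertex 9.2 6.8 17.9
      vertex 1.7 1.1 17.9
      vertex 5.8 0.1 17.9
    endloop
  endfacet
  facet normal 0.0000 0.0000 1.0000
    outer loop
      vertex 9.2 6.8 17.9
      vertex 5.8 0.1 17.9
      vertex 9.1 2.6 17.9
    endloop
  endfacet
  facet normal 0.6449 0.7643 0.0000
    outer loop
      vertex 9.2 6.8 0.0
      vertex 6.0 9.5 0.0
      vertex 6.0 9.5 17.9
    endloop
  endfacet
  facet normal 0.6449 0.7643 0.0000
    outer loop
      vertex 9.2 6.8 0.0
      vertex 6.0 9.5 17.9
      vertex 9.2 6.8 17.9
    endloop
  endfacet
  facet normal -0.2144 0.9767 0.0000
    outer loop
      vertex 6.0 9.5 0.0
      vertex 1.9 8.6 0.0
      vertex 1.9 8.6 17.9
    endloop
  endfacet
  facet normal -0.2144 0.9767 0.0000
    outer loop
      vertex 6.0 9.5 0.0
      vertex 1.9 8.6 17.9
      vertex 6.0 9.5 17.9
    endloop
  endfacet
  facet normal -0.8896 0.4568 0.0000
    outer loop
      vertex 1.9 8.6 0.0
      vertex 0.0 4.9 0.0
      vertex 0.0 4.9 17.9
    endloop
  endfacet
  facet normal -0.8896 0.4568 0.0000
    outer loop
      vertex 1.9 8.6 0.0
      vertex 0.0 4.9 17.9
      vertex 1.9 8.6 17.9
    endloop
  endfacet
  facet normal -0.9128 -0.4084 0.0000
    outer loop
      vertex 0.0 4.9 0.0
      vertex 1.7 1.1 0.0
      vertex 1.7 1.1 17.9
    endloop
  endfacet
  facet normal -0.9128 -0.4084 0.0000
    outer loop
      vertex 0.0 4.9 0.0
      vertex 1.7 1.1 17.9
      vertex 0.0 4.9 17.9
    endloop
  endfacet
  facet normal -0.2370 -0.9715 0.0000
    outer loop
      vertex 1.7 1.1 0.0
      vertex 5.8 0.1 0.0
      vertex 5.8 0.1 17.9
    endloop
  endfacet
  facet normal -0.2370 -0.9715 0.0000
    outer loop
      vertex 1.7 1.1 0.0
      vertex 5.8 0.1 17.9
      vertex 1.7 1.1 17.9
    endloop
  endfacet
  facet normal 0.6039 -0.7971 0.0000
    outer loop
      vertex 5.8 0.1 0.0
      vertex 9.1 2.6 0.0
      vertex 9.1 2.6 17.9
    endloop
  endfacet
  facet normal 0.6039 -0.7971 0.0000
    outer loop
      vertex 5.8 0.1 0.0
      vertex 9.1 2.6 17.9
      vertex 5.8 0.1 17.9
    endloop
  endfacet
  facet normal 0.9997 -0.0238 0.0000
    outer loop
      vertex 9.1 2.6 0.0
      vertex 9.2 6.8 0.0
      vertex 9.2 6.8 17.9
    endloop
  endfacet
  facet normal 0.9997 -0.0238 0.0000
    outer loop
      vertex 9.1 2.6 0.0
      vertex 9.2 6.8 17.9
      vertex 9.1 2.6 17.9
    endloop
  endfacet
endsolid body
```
; perimeter-only toolpath
G21 ; units = mm
G90 ; absolute positioning
G28 ; home
; layer 1
G0 Z6.0
G0 X9.2 Y6.8
G1 X6.0 Y9.5
G1 X1.9 Y8.6
G1 X0.0 Y4.9
G1 X1.7 Y1.1
G1 X5.8 Y0.1
G1 X9.1 Y2.6
G1 X9.2 Y6.8
; layer 2
G0 Z11.9
G0 X9.2 Y6.8
G1 X6.0 Y9.5
G1 X1.9 Y8.6
G1 X0.0 Y4.9
G1 X1.7 Y1.1
G1 X5.8 Y0.1
G1 X9.1 Y2.6
G1 X9.2 Y6.8
; layer 3
G0 Z17.9
G0 X9.2 Y6.8
G1 X6.0 Y9.5
G1 X1.9 Y8.6
G1 X0.0 Y4.9
G1 X1.7 Y1.1
G1 X5.8 Y0.1
G1 X9.1 Y2.6
G1 X9.2 Y6.8
M2 ; end

The solid is a regular 7-sided prism (a cylinder approximated with 7 flat sides), circumscribed radius ≈ 4.8 mm, height ≈ 17.9 mm. Slicing at Δz = 6.0 mm — 3 equal slices spanning the solid's height, so layer i sits at z = i·h/3 — gives 3 non-empty perimeters. Each is a 7-segment closed polygon; G0 lifts to the layer z and rapids to the start vertex, then G1 traces the edges.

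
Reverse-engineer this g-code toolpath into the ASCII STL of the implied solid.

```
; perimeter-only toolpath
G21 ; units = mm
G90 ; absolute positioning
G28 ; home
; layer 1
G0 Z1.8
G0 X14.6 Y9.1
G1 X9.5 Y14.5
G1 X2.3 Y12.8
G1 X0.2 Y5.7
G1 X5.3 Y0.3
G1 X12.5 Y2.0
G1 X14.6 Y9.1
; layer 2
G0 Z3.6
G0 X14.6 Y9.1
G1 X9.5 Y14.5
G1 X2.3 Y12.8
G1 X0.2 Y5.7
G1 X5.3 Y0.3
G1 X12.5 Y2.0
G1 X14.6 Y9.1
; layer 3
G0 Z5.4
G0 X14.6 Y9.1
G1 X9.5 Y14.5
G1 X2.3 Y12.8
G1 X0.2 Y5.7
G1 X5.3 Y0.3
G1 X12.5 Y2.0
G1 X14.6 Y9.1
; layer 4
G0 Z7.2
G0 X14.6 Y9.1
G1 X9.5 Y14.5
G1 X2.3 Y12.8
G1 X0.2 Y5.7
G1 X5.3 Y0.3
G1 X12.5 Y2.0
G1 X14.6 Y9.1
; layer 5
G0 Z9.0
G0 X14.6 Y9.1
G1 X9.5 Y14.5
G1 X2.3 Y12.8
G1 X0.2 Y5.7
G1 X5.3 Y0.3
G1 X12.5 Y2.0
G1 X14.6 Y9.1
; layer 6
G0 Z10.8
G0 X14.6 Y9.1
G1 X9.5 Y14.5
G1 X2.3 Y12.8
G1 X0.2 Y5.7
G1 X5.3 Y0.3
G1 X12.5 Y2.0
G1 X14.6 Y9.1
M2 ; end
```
solid part
  facet normal 0.0000 0.0000 -1.0000
    outer loop
      vertex 2.3 12.8 0.0
      vertex 9.5 14.5 0.0
      vertex 14.6 9.1 0.0
    endloop
  endfacet
  facet normal 0.0000 0.0000 -1.0000
    outer loop
      vertex 0.2 5.7 0.0
      vertex 2.3 12.8 0.0
      vertex 14.6 9.1 0.0
    endloop
  endfacet
  facet normal 0.0000 0.0000 -1.0000
    outer loop
      vertex 5.3 0.3 0.0
      vertex 0.2 5.7 0.0
      vertex 14.6 9.1 0.0
    endloop
  endfacet
  facet normal 0.0000 0.0000 -1.0000
    outer loop
      vertex 12.5 2.0 0.0
      vertex 5.3 0.3 0.0
      vertex 14.6 9.1 0.0
    endloop
  endfacet
  facet normal 0.0000 0.0000 1.0000
    outer loop
      vertex 14.6 9.1 10.8
      vertex 9.5 14.5 10.8
      vertex 2.3 12.8 10.8
    endloop
  endfacet
  facet normal 0.0000 0.0000 1.0000
    outer loop
      vertex 14.6 9.1 10.8
      vertex 2.3 12.8 10.8
      vertex 0.2 5.7 10.8
    endloop
  endfacet
  facet normal 0.0000 0.0000 1.0000
    outer loop
      vertex 14.6 9.1 10.8
      vertex 0.2 5.7 10.8
      vertex 5.3 0.3 10.8
    endloop
  endfacet
  facet normal 0.0000 0.0000 1.0000
    outer loop
      vertex 14.6 9.1 10.8
      vertex 5.3 0.3 10.8
      vertex 12.5 2.0 10.8
    endloop
  endfacet
  facet normal 0.7270 0.6866 0.0000
    outer loop
      vertex 14.6 9.1 0.0
      vertex 9.5 14.5 0.0
      vertex 9.5 14.5 10.8
    endloop
  endfacet
  facet normal 0.7270 0.6866 0.0000
    outer loop
      vertex 14.6 9.1 0.0
      vertex 9.5 14.5 10.8
      vertex 14.6 9.1 10.8
    endloop
  endfacet
  facet normal -0.2298 0.9732 0.0000
    outer loop
      vertex 9.5 14.5 0.0
      vertex 2.3 12.8 0.0
      vertex 2.3 12.8 10.8
    endloop
  endfacet
  facet normal -0.2298 0.9732 0.0000
    outer loop
      vertex 9.5 14.5 0.0
      vertex 2.3 12.8 10.8
      vertex 9.5 14.5 10.8
    endloop
  endfacet
  facet normal -0.9589 0.2836 0.0000
    outer loop
      vertex 2.3 12.8 0.0
      vertex 0.2 5.7 0.0
      vertex 0.2 5.7 10.8
    endloop
  endfacet
  facet normal -0.9589 0.2836 0.0000
    outer loop
      vertex 2.3 12.8 0.0
      vertex 0.2 5.7 10.8
      vertex 2.3 12.8 10.8
    endloop
  endfacet
  facet normal -0.7270 -0.6866 0.0000
    outer loop
      vertex 0.2 5.7 0.0
      vertex 5.3 0.3 0.0
      vertex 5.3 0.3 10.8
    endloop
  endfacet
  facet normal -0.7270 -0.6866 0.0000
    outer loop
      vertex 0.2 5.7 0.0
      vertex 5.3 0.3 10.8
      vertex 0.2 5.7 10.8
    endloop
  endfacet
  facet normal 0.2298 -0.9732 0.0000
    outer loop
      vertex 5.3 0.3 0.0
      vertex 12.5 2.0 0.0
      vertex 12.5 2.0 10.8
    endloop
  endfacet
  facet normal 0.2298 -0.9732 0.0000
    outer loop
      vertex 5.3 0.3 0.0
      vertex 12.5 2.0 10.8
      vertex 5.3 0.3 10.8
    endloop
  endfacet
  facet normal 0.9589 -0.2836 0.0000
    outer loop
      vertex 12.5 2.0 0.0
      vertex 14.6 9.1 0.0
      vertex 14.6 9.1 10.8
    endloop
  endfacet
  facet normal 0.9589 -0.2836 0.0000
    outer loop
      vertex 12.5 2.0 0.0
      vertex 14.6 9.1 10.8
      vertex 12.5 2.0 10.8
    endloop
  endfacet
endsolid part

The G0 Z moves step by Δz≈1.8 mm. Every layer's G1 loop is the same polygon, so the solid is a straight extrusion of it from z=0 to z≈10.8. Closing with flat bottom and top caps and triangulating gives 20 facets — a regular 6-sided prism (a cylinder approximated with 6 flat sides), circumscribed radius ≈ 7.4 mm, height ≈ 10.8 mm.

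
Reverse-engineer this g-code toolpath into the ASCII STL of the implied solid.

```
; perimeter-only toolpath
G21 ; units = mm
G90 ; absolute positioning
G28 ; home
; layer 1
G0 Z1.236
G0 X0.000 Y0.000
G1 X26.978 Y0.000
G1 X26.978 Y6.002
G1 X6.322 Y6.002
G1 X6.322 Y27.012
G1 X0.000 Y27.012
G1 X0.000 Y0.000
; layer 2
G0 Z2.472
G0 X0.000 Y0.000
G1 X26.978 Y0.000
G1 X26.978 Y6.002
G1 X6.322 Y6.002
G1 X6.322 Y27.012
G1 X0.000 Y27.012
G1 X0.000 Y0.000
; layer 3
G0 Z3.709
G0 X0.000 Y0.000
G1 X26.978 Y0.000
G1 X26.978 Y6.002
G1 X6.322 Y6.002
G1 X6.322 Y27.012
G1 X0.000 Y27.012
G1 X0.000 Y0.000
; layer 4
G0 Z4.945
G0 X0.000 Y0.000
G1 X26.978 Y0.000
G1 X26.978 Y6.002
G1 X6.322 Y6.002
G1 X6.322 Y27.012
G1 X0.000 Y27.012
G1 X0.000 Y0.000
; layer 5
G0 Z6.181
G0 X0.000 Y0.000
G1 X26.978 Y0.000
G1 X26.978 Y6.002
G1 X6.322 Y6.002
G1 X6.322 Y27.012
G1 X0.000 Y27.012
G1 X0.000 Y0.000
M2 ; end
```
solid part
  facet normal 0.0000 0.0000 -1.0000
    outer loop
      vertex 26.978 6.002 0.000
      vertex 26.978 0.000 0.000
      vertex 0.000 0.000 0.000
    endloop
  endfacet
  facet normal 0.0000 0.0000 -1.0000
    outer loop
      vertex 6.322 6.002 0.000
      vertex 26.978 6.002 0.000
      vertex 0.000 0.000 0.000
    endloop
  endfacet
  facet normal 0.0000 0.0000 -1.0000
    outer loop
      vertex 6.322 27.012 0.000
      vertex 6.322 6.002 0.000
      vertex 0.000 0.000 0.000
    endloop
  endfacet
  facet normal 0.0000 0.0000 -1.0000
    outer loop
      vertex 0.000 27.012 0.000
      vertex 6.322 27.012 0.000
      vertex 0.000 0.000 0.000
    endloop
  endfacet
  facet normal 0.0000 0.0000 1.0000
    outer loop
      vertex 0.000 0.000 6.181
      vertex 26.978 0.000 6.181
      vertex 26.978 6.002 6.181
    endloop
  endfacet
  facet normal 0.0000 0.0000 1.0000
    outer loop
      vertex 0.000 0.000 6.181
      vertex 26.978 6.002 6.181
      vertex 6.322 6.002 6.181
    endloop
  endfacet
  facet normal 0.0000 0.0000 1.0000
    outer loop
      vertex 0.000 0.000 6.181
      vertex 6.322 6.002 6.181
      vertex 6.322 27.012 6.181
    endloop
  endfacet
  facet normal 0.0000 0.0000 1.0000
    outer loop
      vertex 0.000 0.000 6.181
      vertex 6.322 27.012 6.181
      vertex 0.000 27.012 6.181
    endloop
  endfacet
  facet normal 0.0000 -1.0000 0.0000
    outer loop
      vertex 0.000 0.000 0.000
      vertex 26.978 0.000 0.000
      vertex 26.978 0.000 6.181
    endloop
  endfacet
  facet normal 0.0000 -1.0000 0.0000
    outer loop
      vertex 0.000 0.000 0.000
      vertex 26.978 0.000 6.181
      vertex 0.000 0.000 6.181
    endloop
  endfacet
  facet normal 1.0000 0.0000 0.0000
    outer loop
      vertex 26.978 0.000 0.000
      vertex 26.978 6.002 0.000
      vertex 26.978 6.002 6.181
    endloop
  endfacet
  facet normal 1.0000 0.0000 0.0000
    outer loop
      vertex 26.978 0.000 0.000
      vertex 26.978 6.002 6.181
      vertex 26.978 0.000 6.181
    endloop
  endfacet
  facet normal 0.0000 1.0000 0.0000
    outer loop
      vertex 26.978 6.002 0.000
      vertex 6.322 6.002 0.000
      vertex 6.322 6.002 6.181
    endloop
  endfacet
  facet normal 0.0000 1.0000 0.0000
    outer loop
      vertex 26.978 6.002 0.000
      vertex 6.322 6.002 6.181
      vertex 26.978 6.002 6.181
    endloop
  endfacet
  facet normal 1.0000 0.0000 0.0000
    outer loop
      vertex 6.322 6.002 0.000
      vertex 6.322 27.012 0.000
      vertex 6.322 27.012 6.181
    endloop
  endfacet
  facet normal 1.0000 0.0000 0.0000
    outer loop
      vertex 6.322 6.002 0.000
      vertex 6.322 27.012 6.181
      vertex 6.322 6.002 6.181
    endloop
  endfacet
  facet normal 0.0000 1.0000 0.0000
    outer loop
      vertex 6.322 27.012 0.000
      vertex 0.000 27.012 0.000
      vertex 0.000 27.012 6.181
    endloop
  endfacet
  facet normal 0.0000 1.0000 0.0000
    outer loop
      vertex 6.322 27.012 0.000
      vertex 0.000 27.012 6.181
      vertex 6.322 27.012 6.181
    endloop
  endfacet
  facet normal -1.0000 0.0000 0.0000
    outer loop
      vertex 0.000 27.012 0.000
      vertex 0.000 0.000 0.000
      vertex 0.000 0.000 6.181
    endloop
  endfacet
  facet normal -1.0000 0.0000 0.0000
    outer loop
      vertex 0.000 27.012 0.000
      vertex 0.000 0.000 6.181
      vertex 0.000 27.012 6.181
    endloop
  endfacet
endsolid part

The G0 Z moves step by Δz≈1.236 mm. Every layer's G1 loop is the same polygon, so the solid is a straight extrusion of it from z=0 to z≈6.18. Closing with flat bottom and top caps and triangulating gives 20 facets — an L-shaped prism: outer 27 × 27 mm, arm thicknesses ≈ 6 mm (horizontal) and 6.32 mm (vertical), extruded 6.18 mm in z.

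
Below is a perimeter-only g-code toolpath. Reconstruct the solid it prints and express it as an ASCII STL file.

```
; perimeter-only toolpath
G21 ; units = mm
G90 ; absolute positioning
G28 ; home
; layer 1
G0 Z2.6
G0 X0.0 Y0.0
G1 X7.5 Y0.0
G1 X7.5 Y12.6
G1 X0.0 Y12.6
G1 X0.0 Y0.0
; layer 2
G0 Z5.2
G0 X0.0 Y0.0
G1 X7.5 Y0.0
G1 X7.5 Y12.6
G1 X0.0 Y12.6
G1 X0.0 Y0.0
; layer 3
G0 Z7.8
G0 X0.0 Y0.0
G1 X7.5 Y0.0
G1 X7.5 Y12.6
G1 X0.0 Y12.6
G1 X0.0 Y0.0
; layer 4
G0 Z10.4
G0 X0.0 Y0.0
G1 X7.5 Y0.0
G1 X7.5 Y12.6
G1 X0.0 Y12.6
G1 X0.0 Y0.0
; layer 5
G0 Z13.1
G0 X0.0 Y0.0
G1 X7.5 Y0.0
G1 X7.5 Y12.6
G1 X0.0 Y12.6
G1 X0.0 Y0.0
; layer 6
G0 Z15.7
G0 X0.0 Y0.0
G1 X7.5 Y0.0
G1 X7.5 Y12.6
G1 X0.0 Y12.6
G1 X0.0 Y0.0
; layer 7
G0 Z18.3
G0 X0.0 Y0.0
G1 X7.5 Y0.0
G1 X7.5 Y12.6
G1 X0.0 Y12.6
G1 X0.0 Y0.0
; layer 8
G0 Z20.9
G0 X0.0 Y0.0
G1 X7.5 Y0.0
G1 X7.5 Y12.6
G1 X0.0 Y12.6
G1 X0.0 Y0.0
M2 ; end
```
solid part
  facet normal 0.0000 0.0000 -1.0000
    outer loop
      vertex 7.5 12.6 0.0
      vertex 7.5 0.0 0.0
      vertex 0.0 0.0 0.0
    endloop
  endfacet
  facet normal 0.0000 0.0000 -1.0000
    outer loop
      vertex 0.0 12.6 0.0
      vertex 7.5 12.6 0.0
      vertex 0.0 0.0 0.0
    endloop
  endfacet
  facet normal 0.0000 0.0000 1.0000
    outer loop
      vertex 0.0 0.0 20.9
      vertex 7.5 0.0 20.9
      vertex 7.5 12.6 20.9
    endloop
  endfacet
  facet normal 0.0000 0.0000 1.0000
    outer loop
      vertex 0.0 0.0 20.9
      vertex 7.5 12.6 20.9
      vertex 0.0 12.6 20.9
    endloop
  endfacet
  facet normal 0.0000 -1.0000 0.0000
    outer loop
      vertex 0.0 0.0 0.0
      vertex 7.5 0.0 0.0
      vertex 7.5 0.0 20.9
    endloop
  endfacet
  facet normal 0.0000 -1.0000 0.0000
    outer loop
      vertex 0.0 0.0 0.0
      vertex 7.5 0.0 20.9
      vertex 0.0 0.0 20.9
    endloop
  endfacet
  facet normal 0.0000 1.0000 0.0000
    outer loop
      vertex 7.5 12.6 20.9
      vertex 7.5 12.6 0.0
      vertex 0.0 12.6 0.0
    endloop
  endfacet
  facet normal 0.0000 1.0000 0.0000
    outer loop
      vertex 0.0 12.6 20.9
      vertex 7.5 12.6 20.9
      vertex 0.0 12.6 0.0
    endloop
  endfacet
  facet normal -1.0000 0.0000 0.0000
    outer loop
      vertex 0.0 12.6 20.9
      vertex 0.0 12.6 0.0
      vertex 0.0 0.0 0.0
    endloop
  endfacet
  facet normal -1.0000 0.0000 0.0000
    outer loop
      vertex 0.0 0.0 20.9
      vertex 0.0 12.6 20.9
      vertex 0.0 0.0 0.0
    endloop
  endfacet
  facet normal 1.0000 0.0000 0.0000
    outer loop
      vertex 7.5 0.0 0.0
      vertex 7.5 12.6 0.0
      vertex 7.5 12.6 20.9
    endloop
  endfacet
  facet normal 1.0000 0.0000 0.0000
    outer loop
      vertex 7.5 0.0 0.0
      vertex 7.5 12.6 20.9
      vertex 7.5 0.0 20.9
    endloop
  endfacet
endsolid part

The G0 Z moves step by Δz≈2.6 mm. Every layer's G1 loop is the same polygon, so the solid is a straight extrusion of it from z=0 to z≈20.9. Closing with flat bottom and top caps and triangulating gives 12 facets — a rectangular box, roughly 7.5 × 12.6 mm footprint and 20.9 mm tall.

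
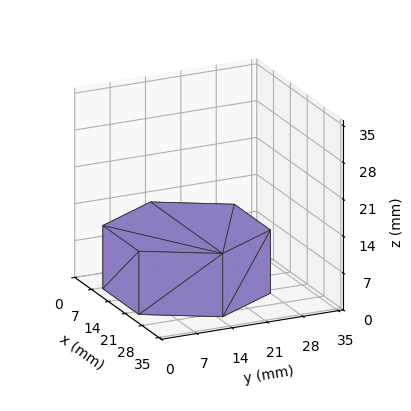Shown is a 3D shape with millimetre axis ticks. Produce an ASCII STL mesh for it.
Reading the render: the shape is a regular 6-sided prism (a cylinder approximated with 6 flat sides), circumscribed radius ≈ 15 mm, height ≈ 12 mm (dimensions read to the nearest mm from the axis ticks). For the STL, each face is triangulated and given an outward normal.

solid part
  facet normal 0.0000 0.0000 -1.0000
    outer loop
      vertex 7.5 28.0 0.0
      vertex 22.5 28.0 0.0
      vertex 30.0 15.0 0.0
    endloop
  endfacet
  facet normal 0.0000 0.0000 -1.0000
    outer loop
      vertex 0.0 15.0 0.0
      vertex 7.5 28.0 0.0
      vertex 30.0 15.0 0.0
    endloop
  endfacet
  facet normal 0.0000 0.0000 -1.0000
    outer loop
      vertex 7.5 2.0 0.0
      vertex 0.0 15.0 0.0
      vertex 30.0 15.0 0.0
    endloop
  endfacet
  facet normal 0.0000 0.0000 -1.0000
    outer loop
      vertex 22.5 2.0 0.0
      vertex 7.5 2.0 0.0
      vertex 30.0 15.0 0.0
    endloop
  endfacet
  facet normal 0.0000 0.0000 1.0000
    outer loop
      vertex 30.0 15.0 12.0
      vertex 22.5 28.0 12.0
      vertex 7.5 28.0 12.0
    endloop
  endfacet
  facet normal 0.0000 0.0000 1.0000
    outer loop
      vertex 30.0 15.0 12.0
      vertex 7.5 28.0 12.0
      vertex 0.0 15.0 12.0
    endloop
  endfacet
  facet normal 0.0000 0.0000 1.0000
    outer loop
      vertex 30.0 15.0 12.0
      vertex 0.0 15.0 12.0
      vertex 7.5 2.0 12.0
    endloop
  endfacet
  facet normal 0.0000 0.0000 1.0000
    outer loop
      vertex 30.0 15.0 12.0
      vertex 7.5 2.0 12.0
      vertex 22.5 2.0 12.0
    endloop
  endfacet
  facet normal 0.8662 0.4997 0.0000
    outer loop
      vertex 30.0 15.0 0.0
      vertex 22.5 28.0 0.0
      vertex 22.5 28.0 12.0
    endloop
  endfacet
  facet normal 0.8662 0.4997 0.0000
    outer loop
      vertex 30.0 15.0 0.0
      vertex 22.5 28.0 12.0
      vertex 30.0 15.0 12.0
    endloop
  endfacet
  facet normal 0.0000 1.0000 0.0000
    outer loop
      vertex 22.5 28.0 0.0
      vertex 7.5 28.0 0.0
      vertex 7.5 28.0 12.0
    endloop
  endfacet
  facet normal 0.0000 1.0000 0.0000
    outer loop
      vertex 22.5 28.0 0.0
      vertex 7.5 28.0 12.0
      vertex 22.5 28.0 12.0
    endloop
  endfacet
  facet normal -0.8662 0.4997 0.0000
    outer loop
      vertex 7.5 28.0 0.0
      vertex 0.0 15.0 0.0
      vertex 0.0 15.0 12.0
    endloop
  endfacet
  facet normal -0.8662 0.4997 0.0000
    outer loop
      vertex 7.5 28.0 0.0
      vertex 0.0 15.0 12.0
      vertex 7.5 28.0 12.0
    endloop
  endfacet
  facet normal -0.8662 -0.4997 0.0000
    outer loop
      vertex 0.0 15.0 0.0
      vertex 7.5 2.0 0.0
      vertex 7.5 2.0 12.0
    endloop
  endfacet
  facet normal -0.8662 -0.4997 0.0000
    outer loop
      vertex 0.0 15.0 0.0
      vertex 7.5 2.0 12.0
      vertex 0.0 15.0 12.0
    endloop
  endfacet
  facet normal 0.0000 -1.0000 0.0000
    outer loop
      vertex 7.5 2.0 0.0
      vertex 22.5 2.0 0.0
      vertex 22.5 2.0 12.0
    endloop
  endfacet
  facet normal 0.0000 -1.0000 0.0000
    outer loop
      vertex 7.5 2.0 0.0
      vertex 22.5 2.0 12.0
      vertex 7.5 2.0 12.0
    endloop
  endfacet
  facet normal 0.8662 -0.4997 0.0000
    outer loop
      vertex 22.5 2.0 0.0
      vertex 30.0 15.0 0.0
      vertex 30.0 15.0 12.0
    endloop
  endfacet
  facet normal 0.8662 -0.4997 0.0000
    outer loop
      vertex 22.5 2.0 0.0
      vertex 30.0 15.0 12.0
      vertex 22.5 2.0 12.0
    endloop
  endfacet
endsolid part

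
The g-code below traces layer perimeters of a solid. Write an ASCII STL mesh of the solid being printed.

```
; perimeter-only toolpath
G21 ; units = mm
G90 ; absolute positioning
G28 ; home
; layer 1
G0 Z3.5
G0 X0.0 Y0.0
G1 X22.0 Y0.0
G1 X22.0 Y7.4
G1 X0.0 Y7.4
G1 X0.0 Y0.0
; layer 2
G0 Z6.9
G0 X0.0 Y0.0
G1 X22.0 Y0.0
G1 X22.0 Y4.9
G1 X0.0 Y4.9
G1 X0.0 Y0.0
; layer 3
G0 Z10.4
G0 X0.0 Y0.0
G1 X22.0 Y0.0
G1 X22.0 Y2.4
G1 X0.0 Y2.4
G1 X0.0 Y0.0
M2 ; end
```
solid part
  facet normal 0.0000 0.0000 -1.0000
    outer loop
      vertex 22.0 9.8 0.0
      vertex 22.0 0.0 0.0
      vertex 0.0 0.0 0.0
    endloop
  endfacet
  facet normal 0.0000 0.0000 -1.0000
    outer loop
      vertex 0.0 9.8 0.0
      vertex 22.0 9.8 0.0
      vertex 0.0 0.0 0.0
    endloop
  endfacet
  facet normal 0.0000 -1.0000 0.0000
    outer loop
      vertex 0.0 0.0 0.0
      vertex 22.0 0.0 0.0
      vertex 22.0 0.0 13.8
    endloop
  endfacet
  facet normal 0.0000 -1.0000 0.0000
    outer loop
      vertex 0.0 0.0 0.0
      vertex 22.0 0.0 13.8
      vertex 0.0 0.0 13.8
    endloop
  endfacet
  facet normal 0.0000 0.8153 0.5790
    outer loop
      vertex 0.0 0.0 13.8
      vertex 22.0 0.0 13.8
      vertex 22.0 9.8 0.0
    endloop
  endfacet
  facet normal 0.0000 0.8153 0.5790
    outer loop
      vertex 0.0 0.0 13.8
      vertex 22.0 9.8 0.0
      vertex 0.0 9.8 0.0
    endloop
  endfacet
  facet normal -1.0000 0.0000 0.0000
    outer loop
      vertex 0.0 0.0 13.8
      vertex 0.0 9.8 0.0
      vertex 0.0 0.0 0.0
    endloop
  endfacet
  facet normal 1.0000 0.0000 0.0000
    outer loop
      vertex 22.0 0.0 0.0
      vertex 22.0 9.8 0.0
      vertex 22.0 0.0 13.8
    endloop
  endfacet
endsolid part

The G0 Z moves step by Δz≈3.5 mm. The G1 loops shrink linearly with z, so the solid tapers from its base footprint up to z≈13.8. Closing with a flat bottom cap and the tapered top and triangulating gives 8 facets — a wedge (ramp): 22 × 9.8 mm base, rising to 13.8 mm along the y=0 edge and sloping linearly to z=0 at y=9.8.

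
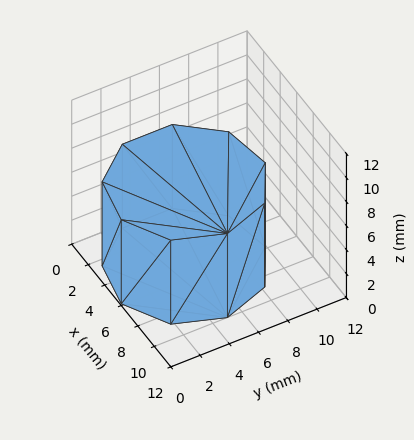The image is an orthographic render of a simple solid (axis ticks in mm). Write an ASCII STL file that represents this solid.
Reading the render: the shape is a regular 9-sided prism (a cylinder approximated with 9 flat sides), circumscribed radius ≈ 5 mm, height ≈ 7 mm (dimensions read to the nearest mm from the axis ticks). For the STL, each face is triangulated and given an outward normal.

solid part
  facet normal 0.0000 0.0000 -1.0000
    outer loop
      vertex 5.868 9.924 0.000
      vertex 8.830 8.214 0.000
      vertex 10.000 5.000 0.000
    endloop
  endfacet
  facet normal 0.0000 0.0000 -1.0000
    outer loop
      vertex 2.500 9.330 0.000
      vertex 5.868 9.924 0.000
      vertex 10.000 5.000 0.000
    endloop
  endfacet
  facet normal 0.0000 0.0000 -1.0000
    outer loop
      vertex 0.302 6.710 0.000
      vertex 2.500 9.330 0.000
      vertex 10.000 5.000 0.000
    endloop
  endfacet
  facet normal 0.0000 0.0000 -1.0000
    outer loop
      vertex 0.302 3.290 0.000
      vertex 0.302 6.710 0.000
      vertex 10.000 5.000 0.000
    endloop
  endfacet
  facet normal 0.0000 0.0000 -1.0000
    outer loop
      vertex 2.500 0.670 0.000
      vertex 0.302 3.290 0.000
      vertex 10.000 5.000 0.000
    endloop
  endfacet
  facet normal 0.0000 0.0000 -1.0000
    outer loop
      vertex 5.868 0.076 0.000
      vertex 2.500 0.670 0.000
      vertex 10.000 5.000 0.000
    endloop
  endfacet
  facet normal 0.0000 0.0000 -1.0000
    outer loop
      vertex 8.830 1.786 0.000
      vertex 5.868 0.076 0.000
      vertex 10.000 5.000 0.000
    endloop
  endfacet
  facet normal 0.0000 0.0000 1.0000
    outer loop
      vertex 10.000 5.000 7.000
      vertex 8.830 8.214 7.000
      vertex 5.868 9.924 7.000
    endloop
  endfacet
  facet normal 0.0000 0.0000 1.0000
    outer loop
      vertex 10.000 5.000 7.000
      vertex 5.868 9.924 7.000
      vertex 2.500 9.330 7.000
    endloop
  endfacet
  facet normal 0.0000 0.0000 1.0000
    outer loop
      vertex 10.000 5.000 7.000
      vertex 2.500 9.330 7.000
      vertex 0.302 6.710 7.000
    endloop
  endfacet
  facet normal 0.0000 0.0000 1.0000
    outer loop
      vertex 10.000 5.000 7.000
      vertex 0.302 6.710 7.000
      vertex 0.302 3.290 7.000
    endloop
  endfacet
  facet normal 0.0000 0.0000 1.0000
    outer loop
      vertex 10.000 5.000 7.000
      vertex 0.302 3.290 7.000
      vertex 2.500 0.670 7.000
    endloop
  endfacet
  facet normal 0.0000 0.0000 1.0000
    outer loop
      vertex 10.000 5.000 7.000
      vertex 2.500 0.670 7.000
      vertex 5.868 0.076 7.000
    endloop
  endfacet
  facet normal 0.0000 0.0000 1.0000
    outer loop
      vertex 10.000 5.000 7.000
      vertex 5.868 0.076 7.000
      vertex 8.830 1.786 7.000
    endloop
  endfacet
  facet normal 0.9397 0.3421 0.0000
    outer loop
      vertex 10.000 5.000 0.000
      vertex 8.830 8.214 0.000
      vertex 8.830 8.214 7.000
    endloop
  endfacet
  facet normal 0.9397 0.3421 0.0000
    outer loop
      vertex 10.000 5.000 0.000
      vertex 8.830 8.214 7.000
      vertex 10.000 5.000 7.000
    endloop
  endfacet
  facet normal 0.5000 0.8660 0.0000
    outer loop
      vertex 8.830 8.214 0.000
      vertex 5.868 9.924 0.000
      vertex 5.868 9.924 7.000
    endloop
  endfacet
  facet normal 0.5000 0.8660 0.0000
    outer loop
      vertex 8.830 8.214 0.000
      vertex 5.868 9.924 7.000
      vertex 8.830 8.214 7.000
    endloop
  endfacet
  facet normal -0.1737 0.9848 0.0000
    outer loop
      vertex 5.868 9.924 0.000
      vertex 2.500 9.330 0.000
      vertex 2.500 9.330 7.000
    endloop
  endfacet
  facet normal -0.1737 0.9848 0.0000
    outer loop
      vertex 5.868 9.924 0.000
      vertex 2.500 9.330 7.000
      vertex 5.868 9.924 7.000
    endloop
  endfacet
  facet normal -0.7661 0.6427 0.0000
    outer loop
      vertex 2.500 9.330 0.000
      vertex 0.302 6.710 0.000
      vertex 0.302 6.710 7.000
    endloop
  endfacet
  facet normal -0.7661 0.6427 0.0000
    outer loop
      vertex 2.500 9.330 0.000
      vertex 0.302 6.710 7.000
      vertex 2.500 9.330 7.000
    endloop
  endfacet
  facet normal -1.0000 0.0000 0.0000
    outer loop
      vertex 0.302 6.710 0.000
      vertex 0.302 3.290 0.000
      vertex 0.302 3.290 7.000
    endloop
  endfacet
  facet normal -1.0000 0.0000 0.0000
    outer loop
      vertex 0.302 6.710 0.000
      vertex 0.302 3.290 7.000
      vertex 0.302 6.710 7.000
    endloop
  endfacet
  facet normal -0.7661 -0.6427 0.0000
    outer loop
      vertex 0.302 3.290 0.000
      vertex 2.500 0.670 0.000
      vertex 2.500 0.670 7.000
    endloop
  endfacet
  facet normal -0.7661 -0.6427 0.0000
    outer loop
      vertex 0.302 3.290 0.000
      vertex 2.500 0.670 7.000
      vertex 0.302 3.290 7.000
    endloop
  endfacet
  facet normal -0.1737 -0.9848 0.0000
    outer loop
      vertex 2.500 0.670 0.000
      vertex 5.868 0.076 0.000
      vertex 5.868 0.076 7.000
    endloop
  endfacet
  facet normal -0.1737 -0.9848 0.0000
    outer loop
      vertex 2.500 0.670 0.000
      vertex 5.868 0.076 7.000
      vertex 2.500 0.670 7.000
    endloop
  endfacet
  facet normal 0.5000 -0.8660 0.0000
    outer loop
      vertex 5.868 0.076 0.000
      vertex 8.830 1.786 0.000
      vertex 8.830 1.786 7.000
    endloop
  endfacet
  facet normal 0.5000 -0.8660 0.0000
    outer loop
      vertex 5.868 0.076 0.000
      vertex 8.830 1.786 7.000
      vertex 5.868 0.076 7.000
    endloop
  endfacet
  facet normal 0.9397 -0.3421 0.0000
    outer loop
      vertex 8.830 1.786 0.000
      vertex 10.000 5.000 0.000
      vertex 10.000 5.000 7.000
    endloop
  endfacet
  facet normal 0.9397 -0.3421 0.0000
    outer loop
      vertex 8.830 1.786 0.000
      vertex 10.000 5.000 7.000
      vertex 8.830 1.786 7.000
    endloop
  endfacet
endsolid part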